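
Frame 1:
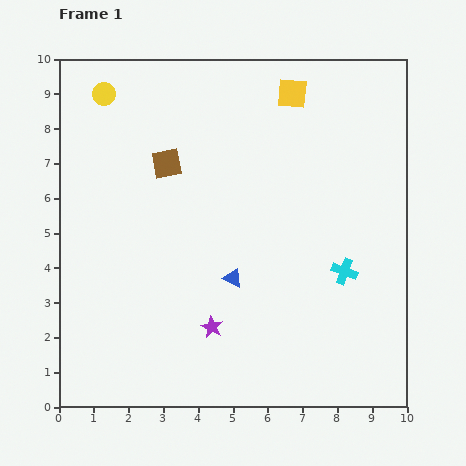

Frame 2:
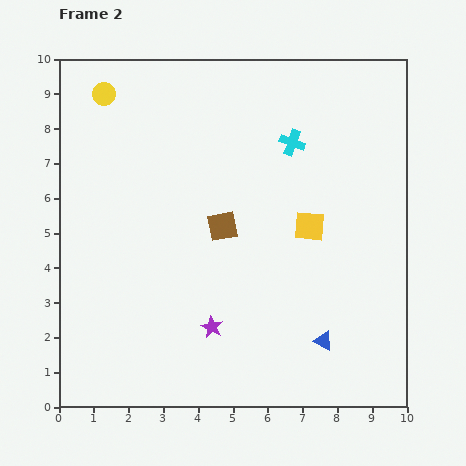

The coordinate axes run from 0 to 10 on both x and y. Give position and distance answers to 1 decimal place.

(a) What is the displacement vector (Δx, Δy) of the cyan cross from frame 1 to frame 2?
(-1.5, 3.7)

The cyan cross was at (8.2, 3.9) in frame 1 and (6.7, 7.6) in frame 2.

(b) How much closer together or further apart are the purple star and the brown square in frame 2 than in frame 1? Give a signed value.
-2.0

Distance in frame 1: 4.9. Distance in frame 2: 2.9.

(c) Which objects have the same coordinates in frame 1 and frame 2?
the yellow circle, the purple star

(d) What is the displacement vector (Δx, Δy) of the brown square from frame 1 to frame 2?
(1.6, -1.8)

The brown square was at (3.1, 7.0) in frame 1 and (4.7, 5.2) in frame 2.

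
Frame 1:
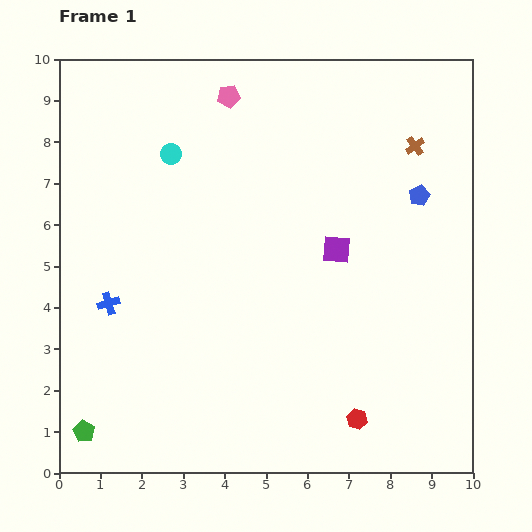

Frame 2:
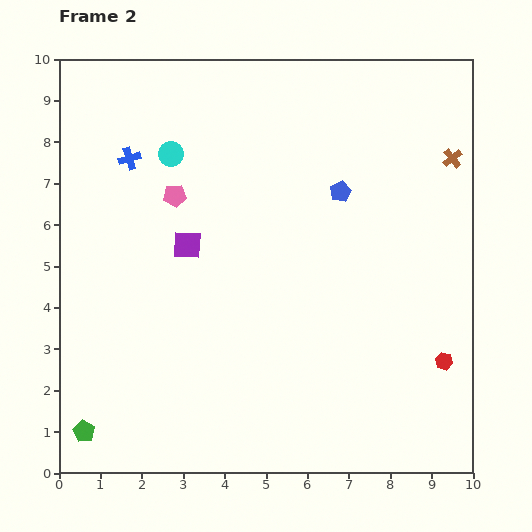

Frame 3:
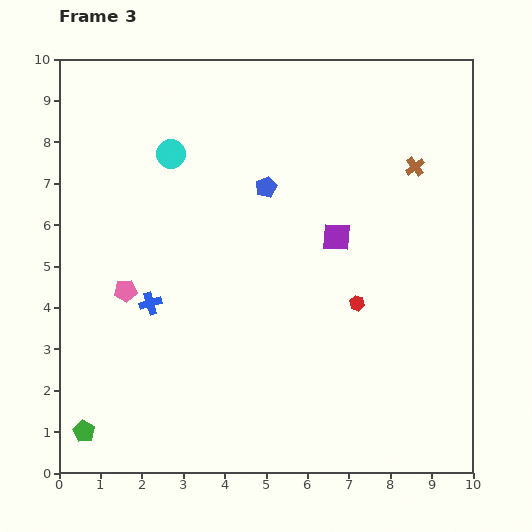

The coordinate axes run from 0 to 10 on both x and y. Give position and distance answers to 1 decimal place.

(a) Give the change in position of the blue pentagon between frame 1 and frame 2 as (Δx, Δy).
(-1.9, 0.1)

The blue pentagon was at (8.7, 6.7) in frame 1 and (6.8, 6.8) in frame 2.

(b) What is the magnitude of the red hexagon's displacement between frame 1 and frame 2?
2.5

The red hexagon moved from (7.2, 1.3) to (9.3, 2.7), a distance of √(2.1² + 1.4²) ≈ 2.5.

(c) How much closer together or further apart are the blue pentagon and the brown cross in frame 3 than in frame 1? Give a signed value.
+2.4

Distance in frame 1: 1.2. Distance in frame 3: 3.6.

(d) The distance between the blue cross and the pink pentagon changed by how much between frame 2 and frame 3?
-0.7

Distance in frame 2: 1.4. Distance in frame 3: 0.7.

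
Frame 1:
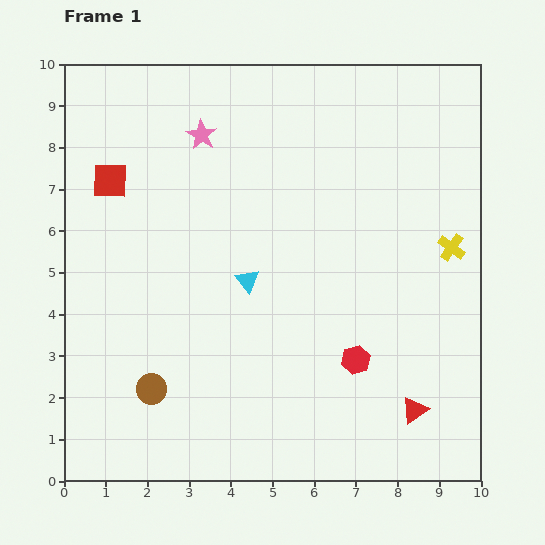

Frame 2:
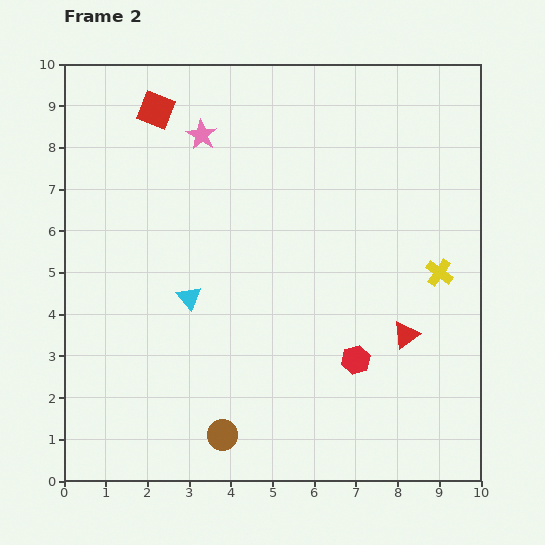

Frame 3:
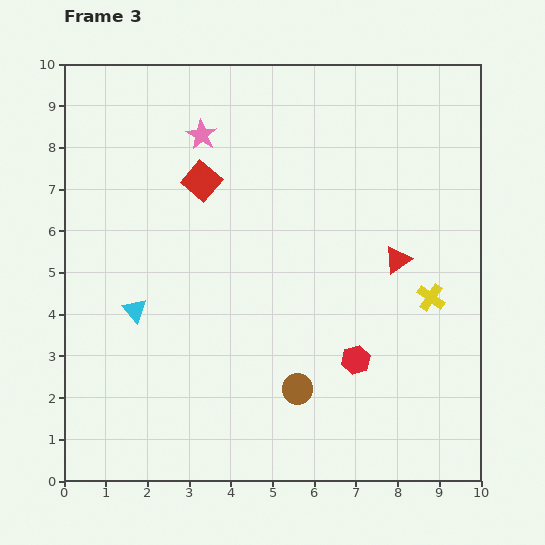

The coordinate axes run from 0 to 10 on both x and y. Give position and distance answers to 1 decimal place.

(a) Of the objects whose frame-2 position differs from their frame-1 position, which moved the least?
the yellow cross

(moved 0.7)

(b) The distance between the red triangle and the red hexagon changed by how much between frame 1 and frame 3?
+0.8

Distance in frame 1: 1.8. Distance in frame 3: 2.6.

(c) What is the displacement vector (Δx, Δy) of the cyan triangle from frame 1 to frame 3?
(-2.7, -0.7)

The cyan triangle was at (4.4, 4.8) in frame 1 and (1.7, 4.1) in frame 3.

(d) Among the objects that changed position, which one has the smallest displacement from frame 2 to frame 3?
the yellow cross

(moved 0.6)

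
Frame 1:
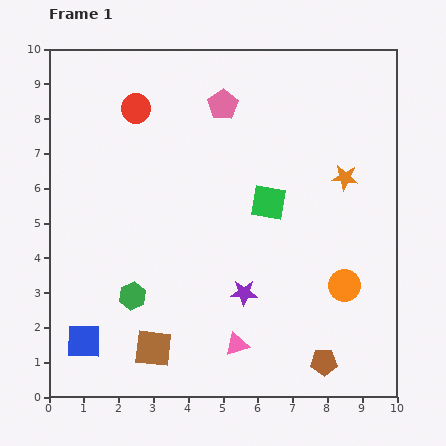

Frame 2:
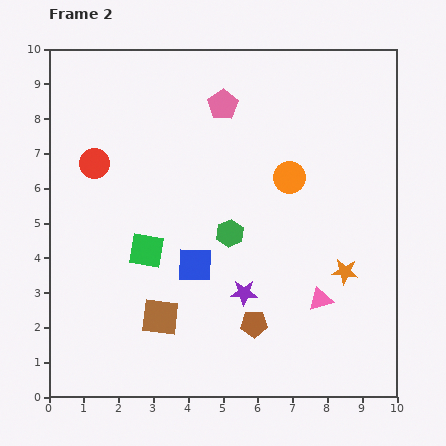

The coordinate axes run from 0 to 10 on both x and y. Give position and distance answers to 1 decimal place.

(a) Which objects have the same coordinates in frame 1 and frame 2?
the pink pentagon, the purple star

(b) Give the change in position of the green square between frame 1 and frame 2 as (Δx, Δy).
(-3.5, -1.4)

The green square was at (6.3, 5.6) in frame 1 and (2.8, 4.2) in frame 2.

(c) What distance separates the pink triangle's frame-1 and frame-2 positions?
2.7

The pink triangle moved from (5.4, 1.5) to (7.8, 2.8), a distance of √(2.4² + 1.3²) ≈ 2.7.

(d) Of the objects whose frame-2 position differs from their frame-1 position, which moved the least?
the brown square

(moved 0.9)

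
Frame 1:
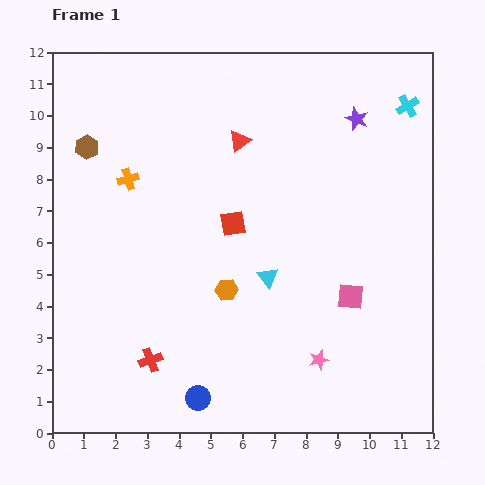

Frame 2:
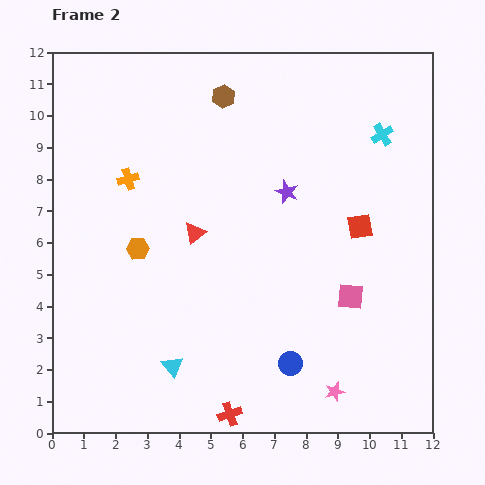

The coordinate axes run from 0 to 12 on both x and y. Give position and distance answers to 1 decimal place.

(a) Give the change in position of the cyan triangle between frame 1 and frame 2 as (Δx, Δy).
(-3.0, -2.8)

The cyan triangle was at (6.8, 4.9) in frame 1 and (3.8, 2.1) in frame 2.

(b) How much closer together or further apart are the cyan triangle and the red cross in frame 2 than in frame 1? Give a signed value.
-2.2

Distance in frame 1: 4.5. Distance in frame 2: 2.3.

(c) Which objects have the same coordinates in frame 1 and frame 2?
the orange cross, the pink square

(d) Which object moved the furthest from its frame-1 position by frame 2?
the brown hexagon

(moved 4.6; next 4.1)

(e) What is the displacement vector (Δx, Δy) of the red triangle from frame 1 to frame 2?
(-1.4, -2.9)

The red triangle was at (5.9, 9.2) in frame 1 and (4.5, 6.3) in frame 2.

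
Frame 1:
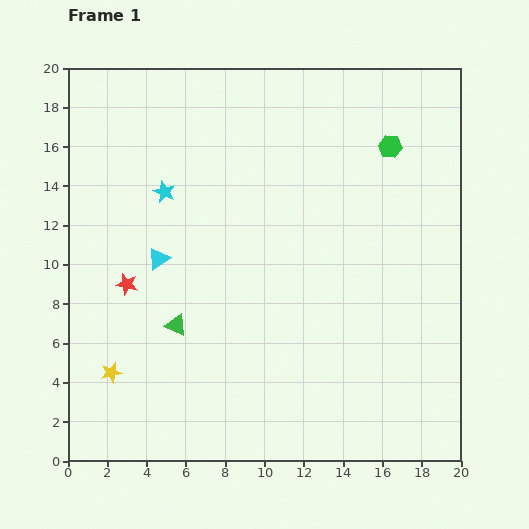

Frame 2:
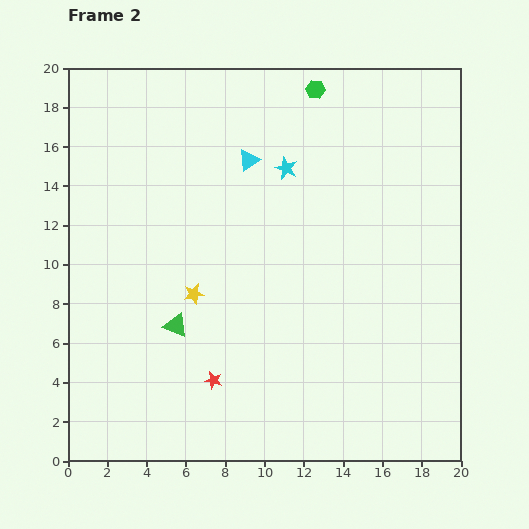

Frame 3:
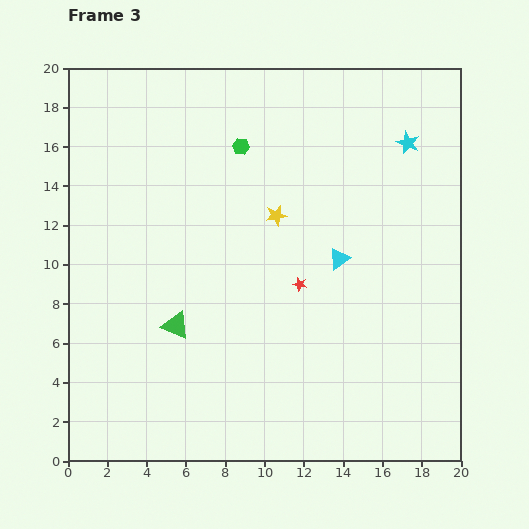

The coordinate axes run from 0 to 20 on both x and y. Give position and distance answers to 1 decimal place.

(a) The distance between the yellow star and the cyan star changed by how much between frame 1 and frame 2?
-1.7

Distance in frame 1: 9.6. Distance in frame 2: 7.9.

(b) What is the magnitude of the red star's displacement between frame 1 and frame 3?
8.8

The red star moved from (3.0, 9.0) to (11.8, 9.0), a distance of √(8.8² + 0.0²) ≈ 8.8.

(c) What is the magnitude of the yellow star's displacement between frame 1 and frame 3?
11.6

The yellow star moved from (2.2, 4.5) to (10.6, 12.5), a distance of √(8.4² + 8.0²) ≈ 11.6.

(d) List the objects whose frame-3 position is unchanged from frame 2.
the green triangle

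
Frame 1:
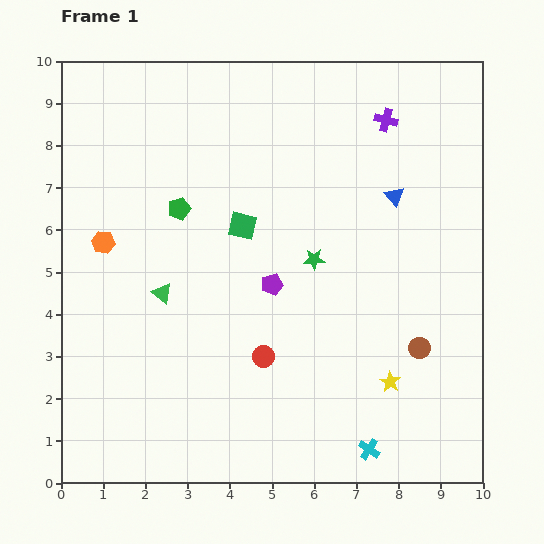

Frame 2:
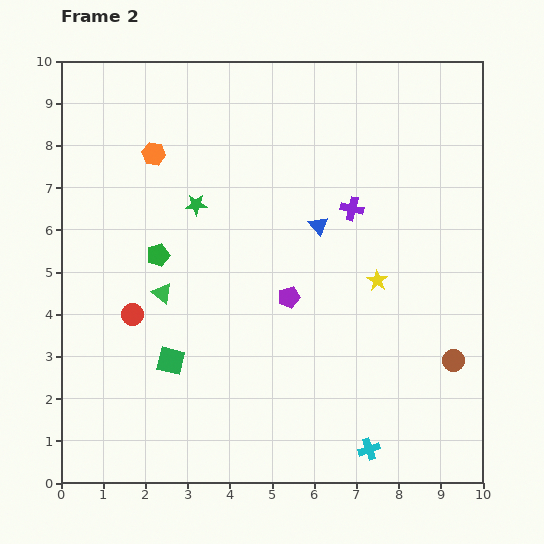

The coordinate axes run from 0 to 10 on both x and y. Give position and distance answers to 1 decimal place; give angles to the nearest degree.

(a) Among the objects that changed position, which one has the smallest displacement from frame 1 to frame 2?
the purple pentagon

(moved 0.5)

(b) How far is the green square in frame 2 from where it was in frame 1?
3.6

The green square moved from (4.3, 6.1) to (2.6, 2.9), a distance of √(1.7² + 3.2²) ≈ 3.6.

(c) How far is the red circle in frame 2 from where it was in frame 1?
3.3

The red circle moved from (4.8, 3.0) to (1.7, 4.0), a distance of √(3.1² + 1.0²) ≈ 3.3.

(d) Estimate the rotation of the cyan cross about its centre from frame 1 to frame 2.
37° clockwise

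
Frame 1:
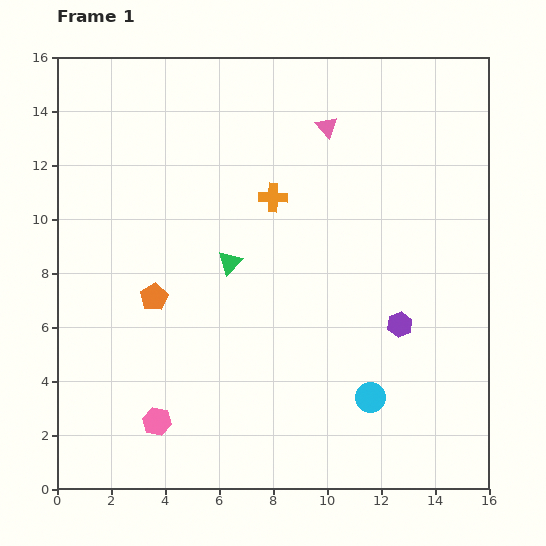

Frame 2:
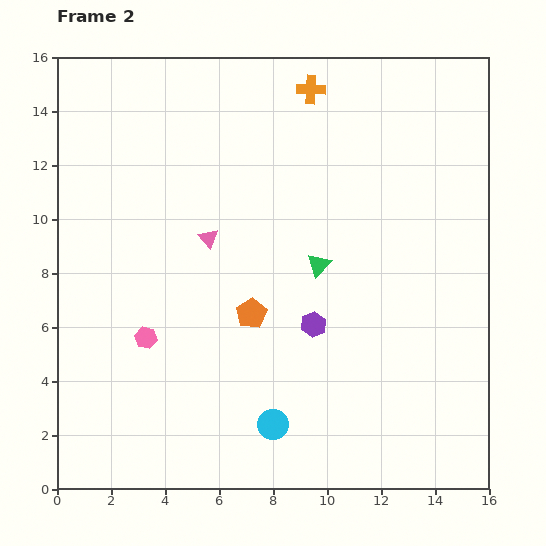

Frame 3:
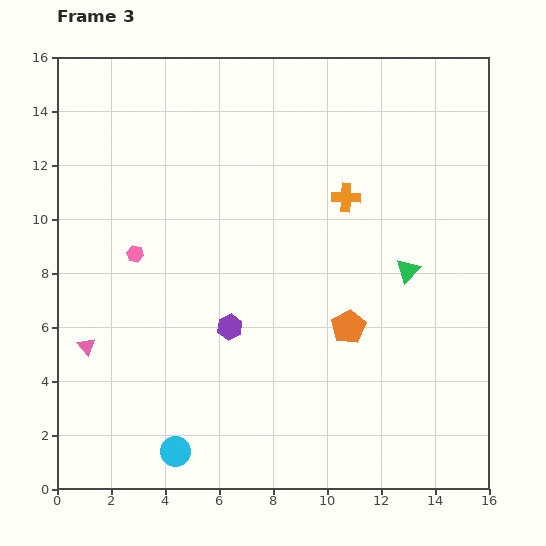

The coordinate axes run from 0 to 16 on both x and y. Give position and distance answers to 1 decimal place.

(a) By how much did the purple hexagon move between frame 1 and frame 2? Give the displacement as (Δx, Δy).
(-3.2, 0.0)

The purple hexagon was at (12.7, 6.1) in frame 1 and (9.5, 6.1) in frame 2.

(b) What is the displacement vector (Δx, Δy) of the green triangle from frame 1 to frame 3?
(6.6, -0.3)

The green triangle was at (6.4, 8.4) in frame 1 and (13.0, 8.1) in frame 3.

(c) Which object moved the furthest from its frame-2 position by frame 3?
the pink triangle

(moved 6.0; next 4.2)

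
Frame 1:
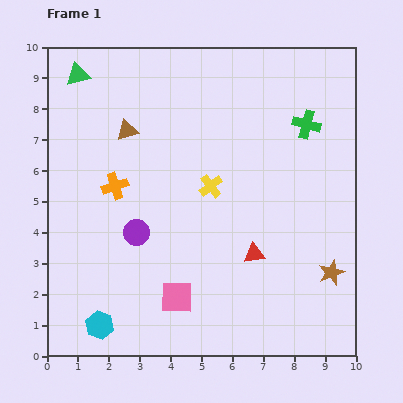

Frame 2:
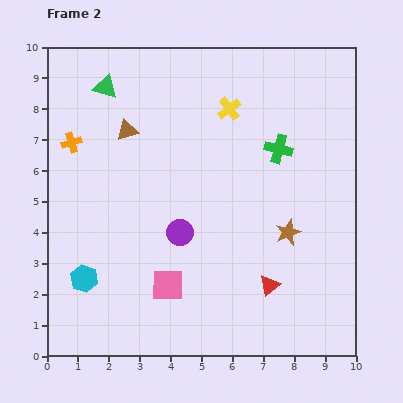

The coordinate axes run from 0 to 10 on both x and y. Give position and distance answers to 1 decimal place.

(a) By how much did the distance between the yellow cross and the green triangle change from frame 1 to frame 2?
-1.5

Distance in frame 1: 5.6. Distance in frame 2: 4.1.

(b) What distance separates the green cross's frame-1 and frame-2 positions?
1.2

The green cross moved from (8.4, 7.5) to (7.5, 6.7), a distance of √(0.9² + 0.8²) ≈ 1.2.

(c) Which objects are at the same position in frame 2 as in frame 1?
the brown triangle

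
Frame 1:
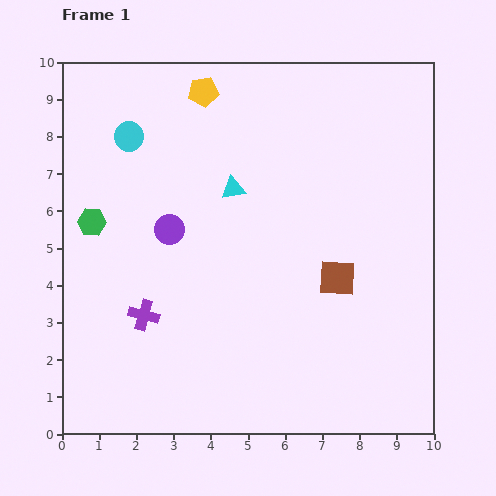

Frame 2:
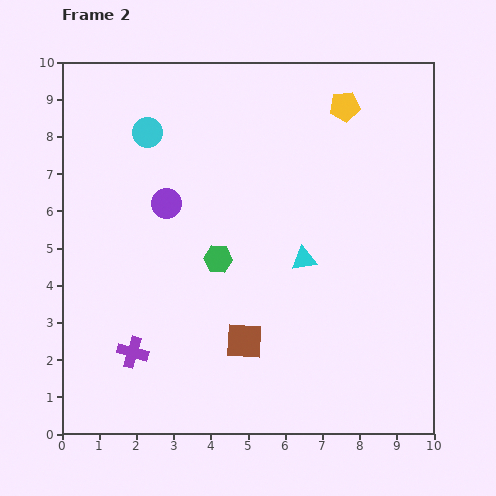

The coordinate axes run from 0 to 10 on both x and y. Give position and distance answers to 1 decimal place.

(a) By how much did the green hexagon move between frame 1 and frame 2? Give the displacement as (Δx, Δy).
(3.4, -1.0)

The green hexagon was at (0.8, 5.7) in frame 1 and (4.2, 4.7) in frame 2.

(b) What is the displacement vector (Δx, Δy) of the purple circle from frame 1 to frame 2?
(-0.1, 0.7)

The purple circle was at (2.9, 5.5) in frame 1 and (2.8, 6.2) in frame 2.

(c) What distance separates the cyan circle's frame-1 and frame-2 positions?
0.5

The cyan circle moved from (1.8, 8.0) to (2.3, 8.1), a distance of √(0.5² + 0.1²) ≈ 0.5.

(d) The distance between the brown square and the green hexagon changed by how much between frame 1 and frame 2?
-4.5

Distance in frame 1: 6.8. Distance in frame 2: 2.3.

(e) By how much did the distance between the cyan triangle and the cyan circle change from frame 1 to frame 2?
+2.3

Distance in frame 1: 3.1. Distance in frame 2: 5.4.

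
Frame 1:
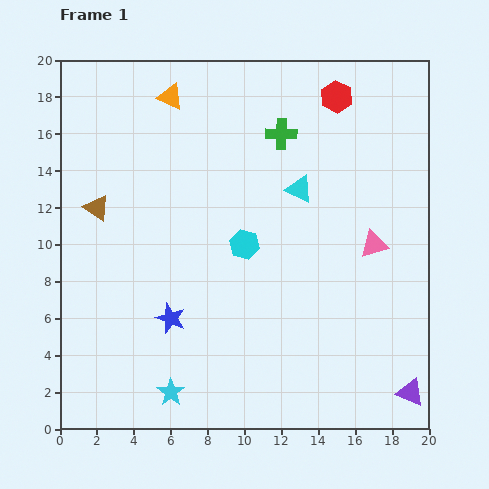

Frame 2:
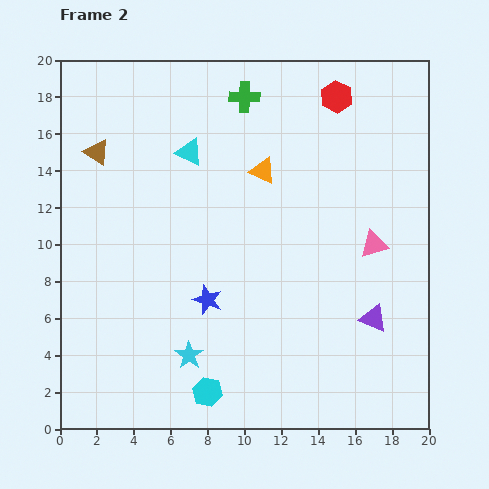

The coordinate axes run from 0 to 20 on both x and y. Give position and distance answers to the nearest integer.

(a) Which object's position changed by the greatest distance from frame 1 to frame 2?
the cyan hexagon

(moved 8; next 6)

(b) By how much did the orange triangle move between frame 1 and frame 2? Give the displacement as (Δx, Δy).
(5, -4)

The orange triangle was at (6, 18) in frame 1 and (11, 14) in frame 2.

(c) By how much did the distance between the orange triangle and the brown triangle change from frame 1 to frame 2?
+2

Distance in frame 1: 7. Distance in frame 2: 9.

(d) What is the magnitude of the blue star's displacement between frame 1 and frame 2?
2

The blue star moved from (6, 6) to (8, 7), a distance of √(2² + 1²) ≈ 2.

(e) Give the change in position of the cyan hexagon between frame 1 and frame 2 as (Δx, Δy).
(-2, -8)

The cyan hexagon was at (10, 10) in frame 1 and (8, 2) in frame 2.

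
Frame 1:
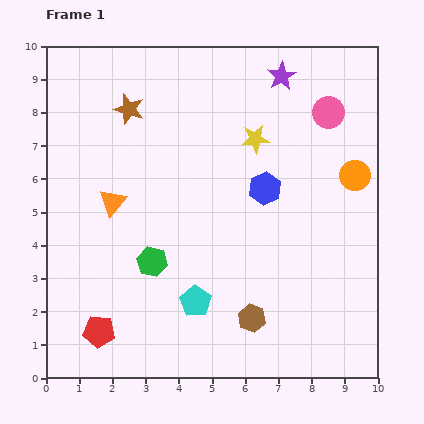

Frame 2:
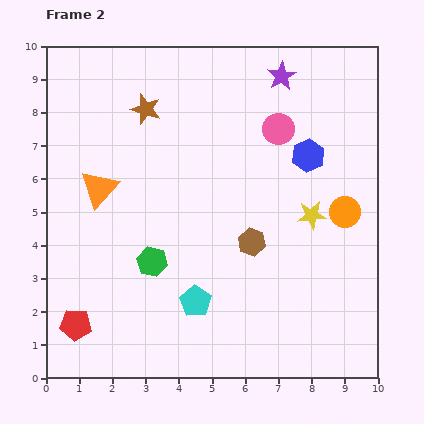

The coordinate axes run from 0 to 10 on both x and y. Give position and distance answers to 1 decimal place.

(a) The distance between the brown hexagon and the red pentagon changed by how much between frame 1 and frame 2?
+1.3

Distance in frame 1: 4.6. Distance in frame 2: 5.9.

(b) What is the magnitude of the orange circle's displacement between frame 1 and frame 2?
1.1

The orange circle moved from (9.3, 6.1) to (9.0, 5.0), a distance of √(0.3² + 1.1²) ≈ 1.1.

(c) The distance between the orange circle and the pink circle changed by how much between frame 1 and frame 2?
+1.1

Distance in frame 1: 2.1. Distance in frame 2: 3.2.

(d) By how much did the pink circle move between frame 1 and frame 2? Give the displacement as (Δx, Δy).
(-1.5, -0.5)

The pink circle was at (8.5, 8.0) in frame 1 and (7.0, 7.5) in frame 2.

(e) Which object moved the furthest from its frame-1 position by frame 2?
the yellow star

(moved 2.9; next 2.3)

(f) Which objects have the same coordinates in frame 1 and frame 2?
the cyan pentagon, the green hexagon, the purple star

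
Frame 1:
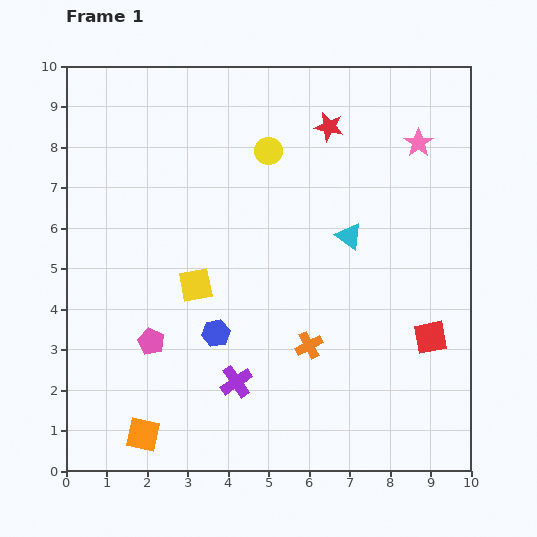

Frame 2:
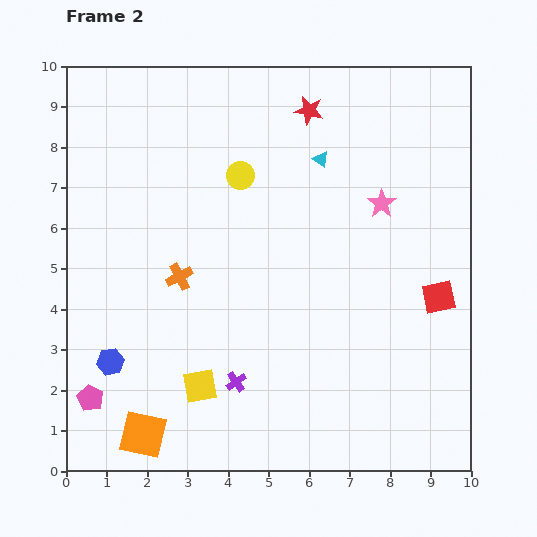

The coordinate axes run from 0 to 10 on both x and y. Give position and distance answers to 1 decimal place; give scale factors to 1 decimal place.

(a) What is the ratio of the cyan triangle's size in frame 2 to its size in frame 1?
0.6×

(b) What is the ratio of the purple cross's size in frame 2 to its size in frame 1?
0.6×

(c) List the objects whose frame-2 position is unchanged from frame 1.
the orange square, the purple cross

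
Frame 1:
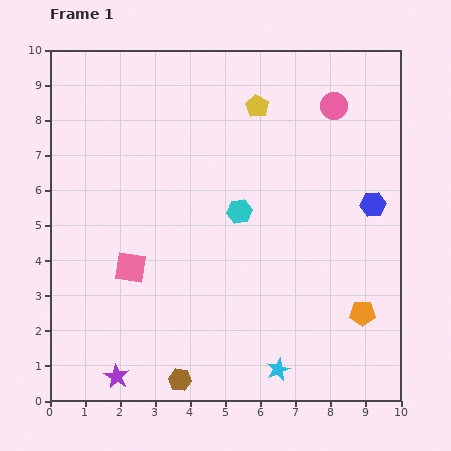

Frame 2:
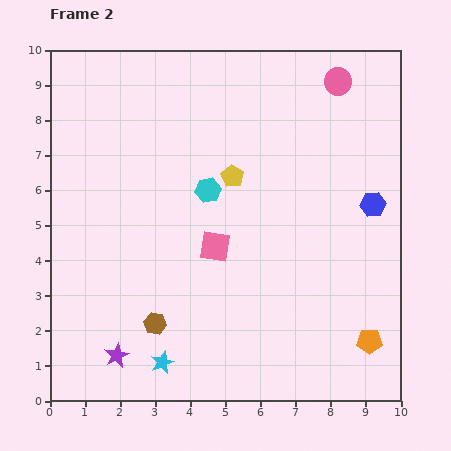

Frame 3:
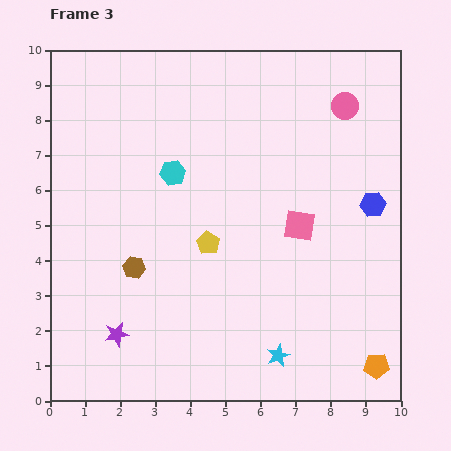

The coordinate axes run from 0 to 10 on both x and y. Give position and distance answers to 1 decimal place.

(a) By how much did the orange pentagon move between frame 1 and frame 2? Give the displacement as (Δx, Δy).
(0.2, -0.8)

The orange pentagon was at (8.9, 2.5) in frame 1 and (9.1, 1.7) in frame 2.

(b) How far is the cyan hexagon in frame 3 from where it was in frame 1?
2.2

The cyan hexagon moved from (5.4, 5.4) to (3.5, 6.5), a distance of √(1.9² + 1.1²) ≈ 2.2.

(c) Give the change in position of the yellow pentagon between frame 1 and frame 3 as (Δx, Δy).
(-1.4, -3.9)

The yellow pentagon was at (5.9, 8.4) in frame 1 and (4.5, 4.5) in frame 3.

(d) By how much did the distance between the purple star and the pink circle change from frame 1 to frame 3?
-0.7

Distance in frame 1: 9.9. Distance in frame 3: 9.2.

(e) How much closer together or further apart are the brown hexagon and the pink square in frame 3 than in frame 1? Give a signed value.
+1.4

Distance in frame 1: 3.5. Distance in frame 3: 4.9.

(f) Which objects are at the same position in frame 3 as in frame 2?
the blue hexagon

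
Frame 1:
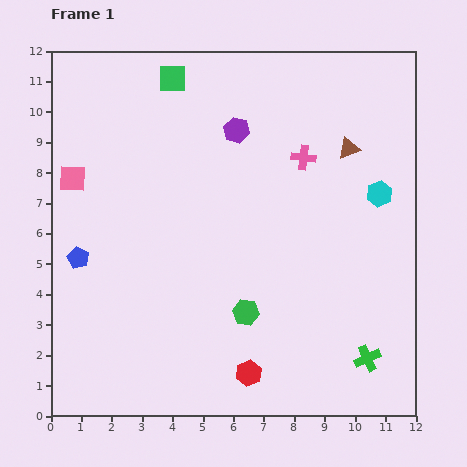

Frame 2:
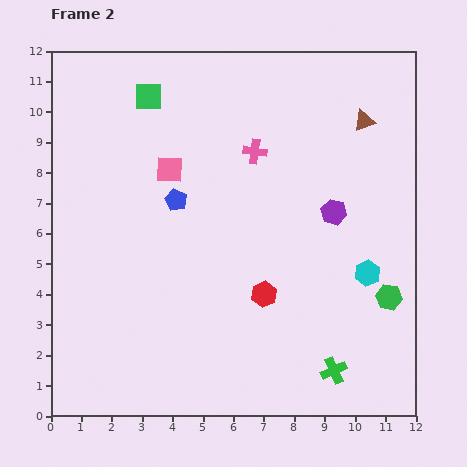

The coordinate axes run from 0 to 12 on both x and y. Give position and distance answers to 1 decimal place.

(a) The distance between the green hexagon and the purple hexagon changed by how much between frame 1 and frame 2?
-2.7

Distance in frame 1: 6.0. Distance in frame 2: 3.3.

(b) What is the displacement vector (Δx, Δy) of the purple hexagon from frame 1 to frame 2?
(3.2, -2.7)

The purple hexagon was at (6.1, 9.4) in frame 1 and (9.3, 6.7) in frame 2.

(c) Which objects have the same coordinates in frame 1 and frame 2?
none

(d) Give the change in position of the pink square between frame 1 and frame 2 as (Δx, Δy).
(3.2, 0.3)

The pink square was at (0.7, 7.8) in frame 1 and (3.9, 8.1) in frame 2.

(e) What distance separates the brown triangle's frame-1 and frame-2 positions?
1.0

The brown triangle moved from (9.8, 8.8) to (10.3, 9.7), a distance of √(0.5² + 0.9²) ≈ 1.0.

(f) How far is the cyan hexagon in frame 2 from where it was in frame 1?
2.6

The cyan hexagon moved from (10.8, 7.3) to (10.4, 4.7), a distance of √(0.4² + 2.6²) ≈ 2.6.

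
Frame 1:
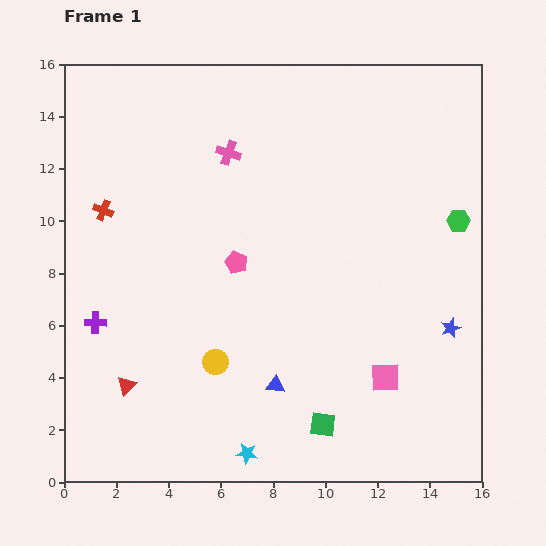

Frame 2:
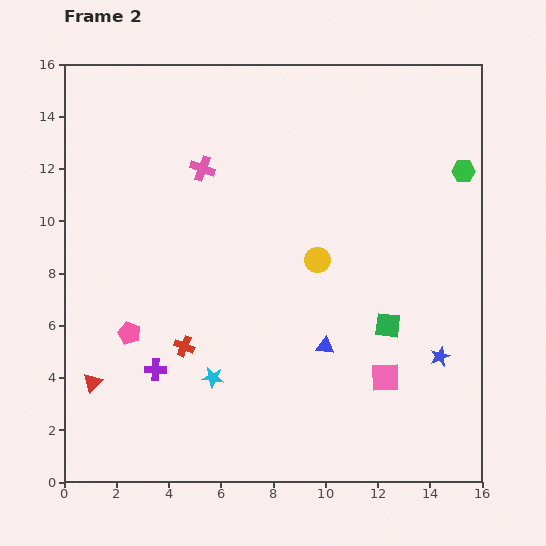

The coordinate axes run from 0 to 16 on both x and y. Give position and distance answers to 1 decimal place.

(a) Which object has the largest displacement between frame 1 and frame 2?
the red cross

(moved 6.1; next 5.5)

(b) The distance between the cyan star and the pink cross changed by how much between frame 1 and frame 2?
-3.5

Distance in frame 1: 11.5. Distance in frame 2: 8.0.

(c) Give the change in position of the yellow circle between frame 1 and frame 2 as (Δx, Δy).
(3.9, 3.9)

The yellow circle was at (5.8, 4.6) in frame 1 and (9.7, 8.5) in frame 2.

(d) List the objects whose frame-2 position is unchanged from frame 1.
the pink square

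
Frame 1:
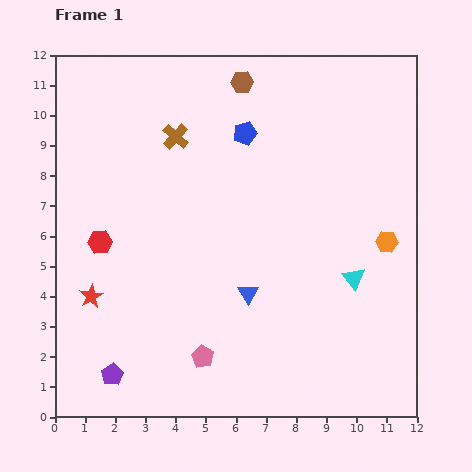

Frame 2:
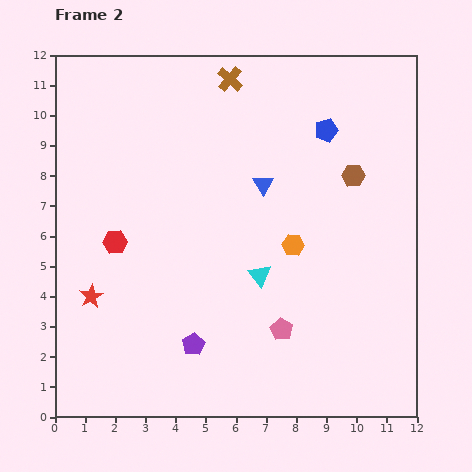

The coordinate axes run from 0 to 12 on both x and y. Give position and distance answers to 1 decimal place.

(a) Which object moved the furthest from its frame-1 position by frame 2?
the brown hexagon

(moved 4.8; next 3.6)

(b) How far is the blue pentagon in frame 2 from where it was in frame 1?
2.7

The blue pentagon moved from (6.3, 9.4) to (9.0, 9.5), a distance of √(2.7² + 0.1²) ≈ 2.7.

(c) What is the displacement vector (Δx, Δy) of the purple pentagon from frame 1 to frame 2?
(2.7, 1.0)

The purple pentagon was at (1.9, 1.4) in frame 1 and (4.6, 2.4) in frame 2.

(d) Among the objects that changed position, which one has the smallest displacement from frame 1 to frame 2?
the red hexagon

(moved 0.5)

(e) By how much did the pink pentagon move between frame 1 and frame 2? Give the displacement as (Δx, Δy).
(2.6, 0.9)

The pink pentagon was at (4.9, 2.0) in frame 1 and (7.5, 2.9) in frame 2.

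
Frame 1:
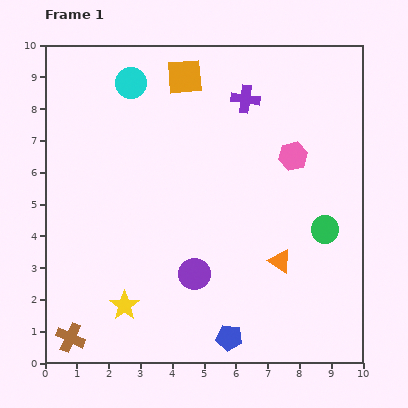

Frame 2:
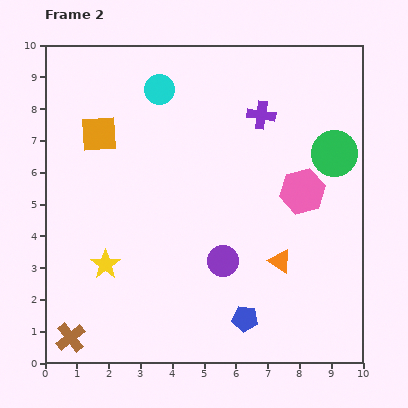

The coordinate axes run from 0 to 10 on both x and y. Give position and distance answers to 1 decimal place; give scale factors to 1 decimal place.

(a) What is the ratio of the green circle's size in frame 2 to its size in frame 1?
1.7×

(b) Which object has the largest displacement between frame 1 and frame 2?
the orange square

(moved 3.2; next 2.4)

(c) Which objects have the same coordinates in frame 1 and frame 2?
the brown cross, the orange triangle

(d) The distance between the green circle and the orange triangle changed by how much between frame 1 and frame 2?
+2.1

Distance in frame 1: 1.7. Distance in frame 2: 3.8.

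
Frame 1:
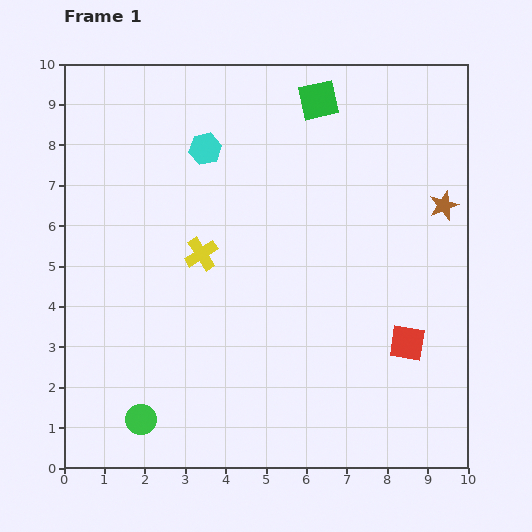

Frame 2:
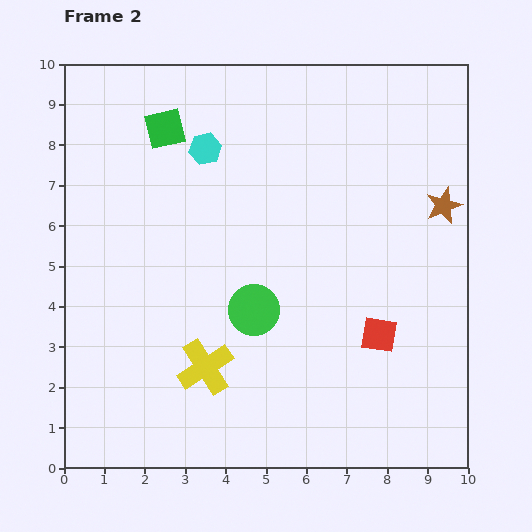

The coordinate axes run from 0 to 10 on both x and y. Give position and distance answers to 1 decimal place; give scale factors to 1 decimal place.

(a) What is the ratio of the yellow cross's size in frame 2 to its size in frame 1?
1.7×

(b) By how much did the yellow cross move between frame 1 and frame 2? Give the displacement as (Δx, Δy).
(0.1, -2.8)

The yellow cross was at (3.4, 5.3) in frame 1 and (3.5, 2.5) in frame 2.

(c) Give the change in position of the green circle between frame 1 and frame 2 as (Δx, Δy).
(2.8, 2.7)

The green circle was at (1.9, 1.2) in frame 1 and (4.7, 3.9) in frame 2.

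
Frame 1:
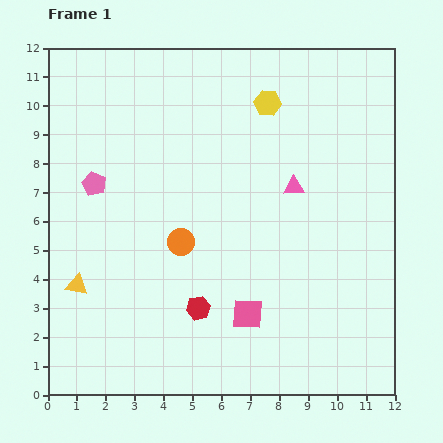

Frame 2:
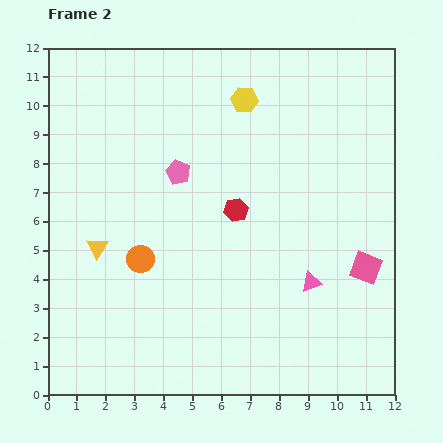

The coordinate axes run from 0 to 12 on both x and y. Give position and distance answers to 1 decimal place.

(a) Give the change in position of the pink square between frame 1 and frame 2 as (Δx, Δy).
(4.1, 1.6)

The pink square was at (6.9, 2.8) in frame 1 and (11.0, 4.4) in frame 2.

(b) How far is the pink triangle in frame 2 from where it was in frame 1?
3.4

The pink triangle moved from (8.5, 7.2) to (9.1, 3.9), a distance of √(0.6² + 3.3²) ≈ 3.4.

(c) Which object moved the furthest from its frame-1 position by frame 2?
the pink square

(moved 4.4; next 3.6)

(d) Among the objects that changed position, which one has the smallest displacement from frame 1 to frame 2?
the yellow hexagon

(moved 0.8)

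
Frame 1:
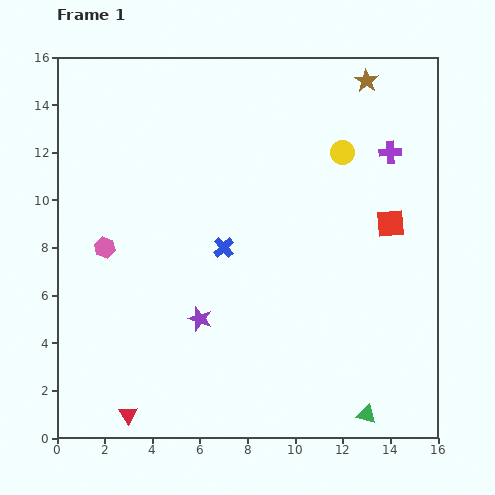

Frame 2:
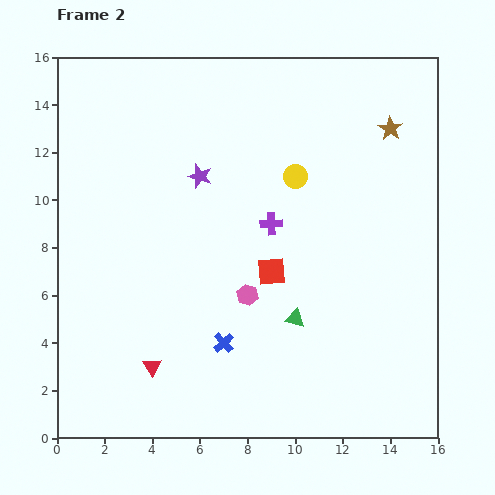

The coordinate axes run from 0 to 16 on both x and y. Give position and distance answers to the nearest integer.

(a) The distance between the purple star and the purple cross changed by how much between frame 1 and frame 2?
-7

Distance in frame 1: 11. Distance in frame 2: 4.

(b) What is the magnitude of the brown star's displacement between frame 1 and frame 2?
2

The brown star moved from (13, 15) to (14, 13), a distance of √(1² + 2²) ≈ 2.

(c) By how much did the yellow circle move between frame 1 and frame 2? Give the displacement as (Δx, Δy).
(-2, -1)

The yellow circle was at (12, 12) in frame 1 and (10, 11) in frame 2.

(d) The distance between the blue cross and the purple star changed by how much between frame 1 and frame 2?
+4

Distance in frame 1: 3. Distance in frame 2: 7.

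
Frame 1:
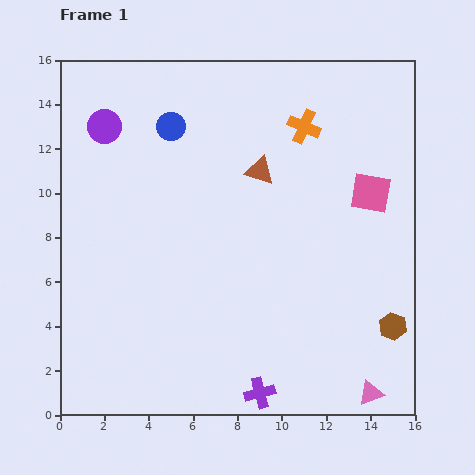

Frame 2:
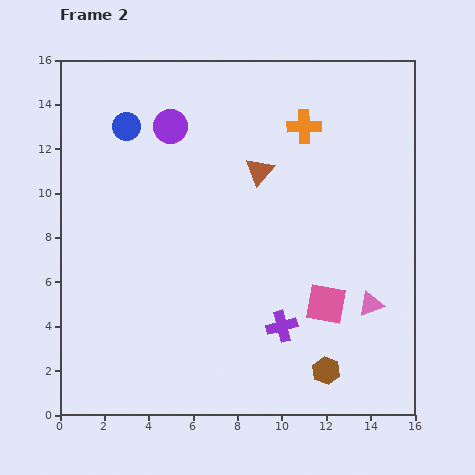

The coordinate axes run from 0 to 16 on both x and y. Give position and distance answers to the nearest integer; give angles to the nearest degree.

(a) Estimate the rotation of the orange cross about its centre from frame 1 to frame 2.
25° counter-clockwise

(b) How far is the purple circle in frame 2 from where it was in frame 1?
3

The purple circle moved from (2, 13) to (5, 13), a distance of √(3² + 0²) ≈ 3.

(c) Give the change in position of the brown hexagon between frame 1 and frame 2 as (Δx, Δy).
(-3, -2)

The brown hexagon was at (15, 4) in frame 1 and (12, 2) in frame 2.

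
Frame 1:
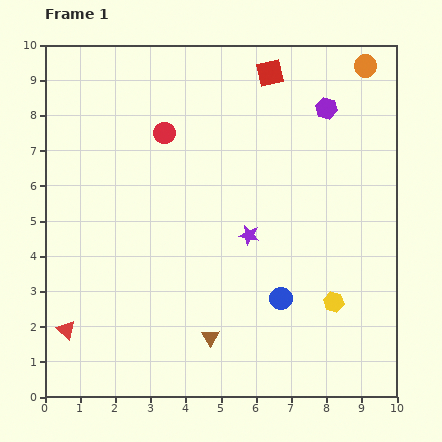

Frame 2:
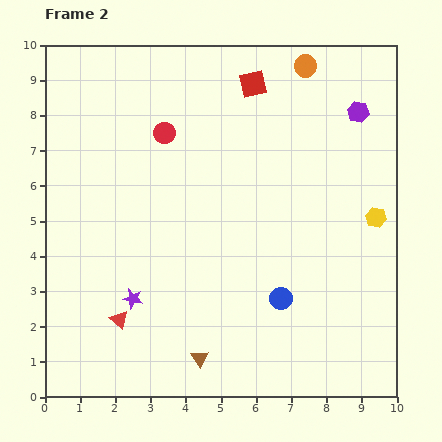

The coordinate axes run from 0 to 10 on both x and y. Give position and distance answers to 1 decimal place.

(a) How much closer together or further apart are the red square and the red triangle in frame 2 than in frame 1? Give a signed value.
-1.6

Distance in frame 1: 9.3. Distance in frame 2: 7.7.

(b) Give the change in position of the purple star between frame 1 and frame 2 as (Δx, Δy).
(-3.3, -1.8)

The purple star was at (5.8, 4.6) in frame 1 and (2.5, 2.8) in frame 2.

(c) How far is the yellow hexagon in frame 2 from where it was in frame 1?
2.7

The yellow hexagon moved from (8.2, 2.7) to (9.4, 5.1), a distance of √(1.2² + 2.4²) ≈ 2.7.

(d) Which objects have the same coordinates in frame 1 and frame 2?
the red circle, the blue circle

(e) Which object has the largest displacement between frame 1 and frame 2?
the purple star

(moved 3.8; next 2.7)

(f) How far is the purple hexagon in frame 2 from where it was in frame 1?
0.9

The purple hexagon moved from (8.0, 8.2) to (8.9, 8.1), a distance of √(0.9² + 0.1²) ≈ 0.9.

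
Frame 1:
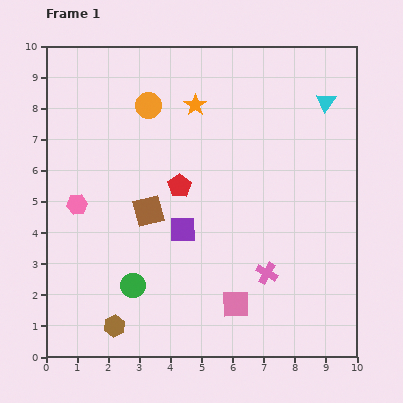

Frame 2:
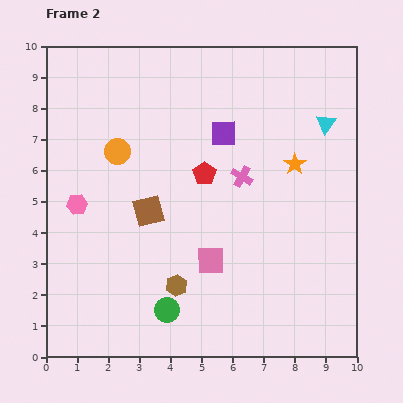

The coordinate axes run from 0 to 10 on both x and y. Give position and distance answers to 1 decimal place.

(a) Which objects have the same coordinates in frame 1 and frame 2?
the brown square, the pink hexagon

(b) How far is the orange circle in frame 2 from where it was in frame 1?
1.8

The orange circle moved from (3.3, 8.1) to (2.3, 6.6), a distance of √(1.0² + 1.5²) ≈ 1.8.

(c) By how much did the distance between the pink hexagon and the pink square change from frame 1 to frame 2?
-1.3

Distance in frame 1: 6.0. Distance in frame 2: 4.7.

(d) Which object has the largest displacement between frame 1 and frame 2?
the orange star

(moved 3.7; next 3.4)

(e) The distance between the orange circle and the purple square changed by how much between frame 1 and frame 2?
-0.6

Distance in frame 1: 4.1. Distance in frame 2: 3.5.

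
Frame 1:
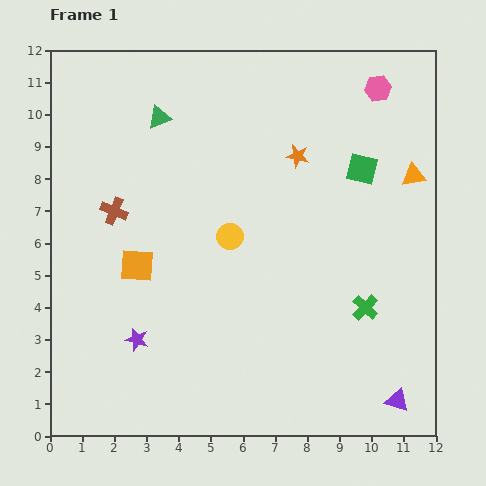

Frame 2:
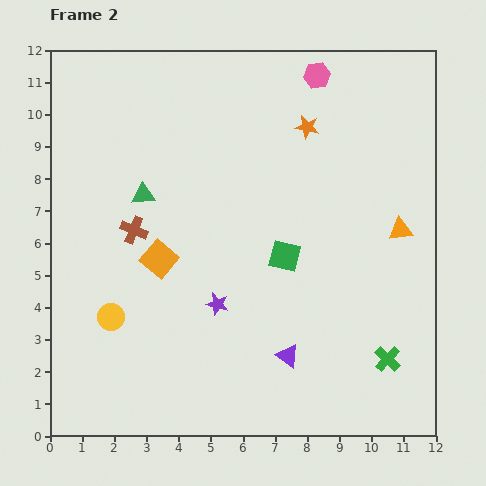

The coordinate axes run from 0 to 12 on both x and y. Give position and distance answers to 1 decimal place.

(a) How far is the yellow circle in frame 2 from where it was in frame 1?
4.5

The yellow circle moved from (5.6, 6.2) to (1.9, 3.7), a distance of √(3.7² + 2.5²) ≈ 4.5.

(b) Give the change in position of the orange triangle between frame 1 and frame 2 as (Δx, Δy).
(-0.4, -1.7)

The orange triangle was at (11.3, 8.1) in frame 1 and (10.9, 6.4) in frame 2.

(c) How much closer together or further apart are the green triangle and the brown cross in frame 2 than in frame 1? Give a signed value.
-2.1

Distance in frame 1: 3.2. Distance in frame 2: 1.1.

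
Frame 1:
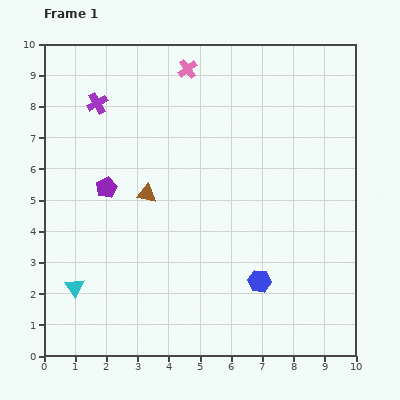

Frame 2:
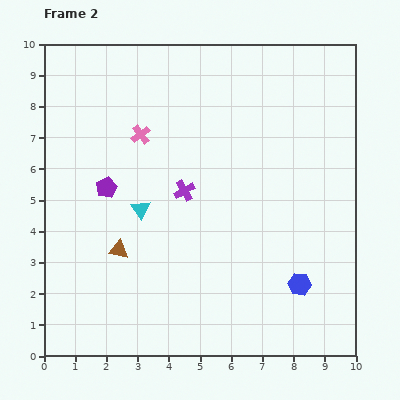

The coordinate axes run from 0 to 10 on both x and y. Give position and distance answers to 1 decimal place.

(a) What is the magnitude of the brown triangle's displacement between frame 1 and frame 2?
2.0

The brown triangle moved from (3.3, 5.2) to (2.4, 3.4), a distance of √(0.9² + 1.8²) ≈ 2.0.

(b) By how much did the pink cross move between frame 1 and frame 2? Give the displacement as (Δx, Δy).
(-1.5, -2.1)

The pink cross was at (4.6, 9.2) in frame 1 and (3.1, 7.1) in frame 2.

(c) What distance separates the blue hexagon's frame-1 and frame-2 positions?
1.3

The blue hexagon moved from (6.9, 2.4) to (8.2, 2.3), a distance of √(1.3² + 0.1²) ≈ 1.3.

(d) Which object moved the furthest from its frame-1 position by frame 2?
the purple cross

(moved 4.0; next 3.3)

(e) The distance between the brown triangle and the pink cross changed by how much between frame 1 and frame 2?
-0.4

Distance in frame 1: 4.2. Distance in frame 2: 3.8.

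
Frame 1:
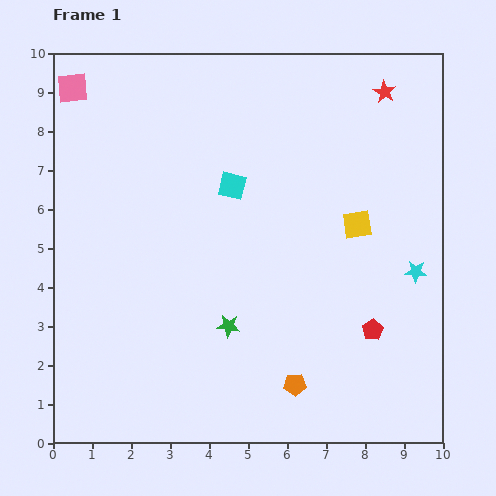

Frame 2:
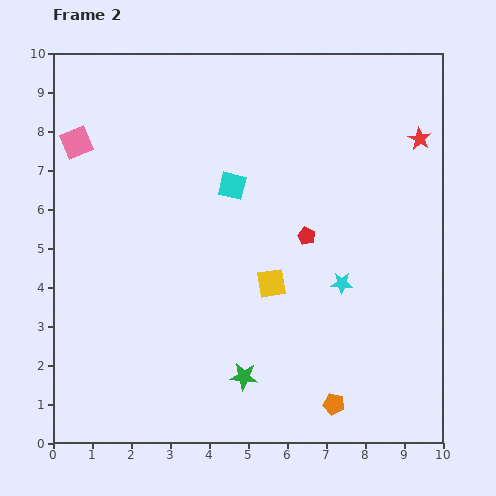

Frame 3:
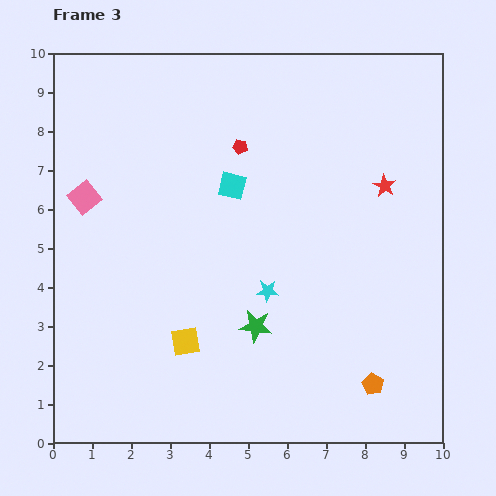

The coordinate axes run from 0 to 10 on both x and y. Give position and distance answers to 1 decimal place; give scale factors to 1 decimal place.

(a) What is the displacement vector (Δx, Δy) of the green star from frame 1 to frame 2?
(0.4, -1.3)

The green star was at (4.5, 3.0) in frame 1 and (4.9, 1.7) in frame 2.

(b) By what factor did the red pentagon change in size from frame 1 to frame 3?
0.7×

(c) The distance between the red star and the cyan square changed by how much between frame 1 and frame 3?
-0.7

Distance in frame 1: 4.6. Distance in frame 3: 3.9.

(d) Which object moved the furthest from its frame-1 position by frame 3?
the red pentagon

(moved 5.8; next 5.3)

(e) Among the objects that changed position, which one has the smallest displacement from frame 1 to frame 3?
the green star

(moved 0.7)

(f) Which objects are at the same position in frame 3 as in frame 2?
the cyan square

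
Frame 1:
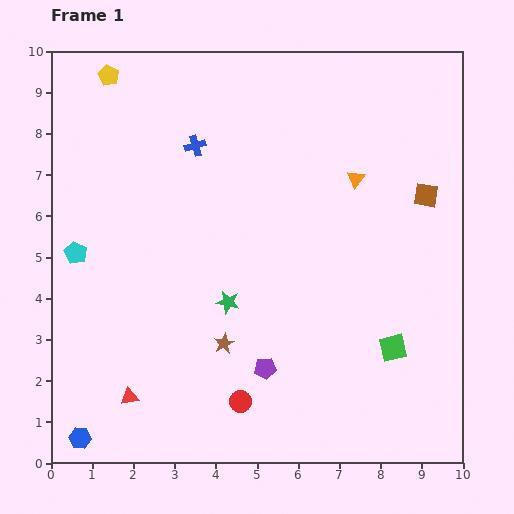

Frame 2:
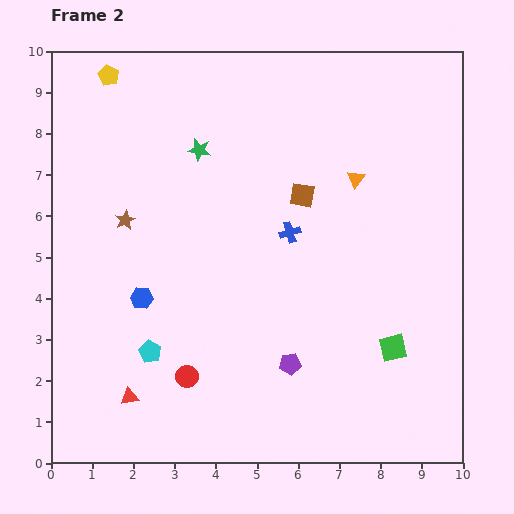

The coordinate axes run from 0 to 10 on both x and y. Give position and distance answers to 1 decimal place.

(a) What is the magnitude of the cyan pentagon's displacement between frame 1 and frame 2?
3.0

The cyan pentagon moved from (0.6, 5.1) to (2.4, 2.7), a distance of √(1.8² + 2.4²) ≈ 3.0.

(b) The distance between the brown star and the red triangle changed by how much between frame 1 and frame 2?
+1.7

Distance in frame 1: 2.6. Distance in frame 2: 4.3.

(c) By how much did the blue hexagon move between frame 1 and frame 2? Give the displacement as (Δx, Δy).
(1.5, 3.4)

The blue hexagon was at (0.7, 0.6) in frame 1 and (2.2, 4.0) in frame 2.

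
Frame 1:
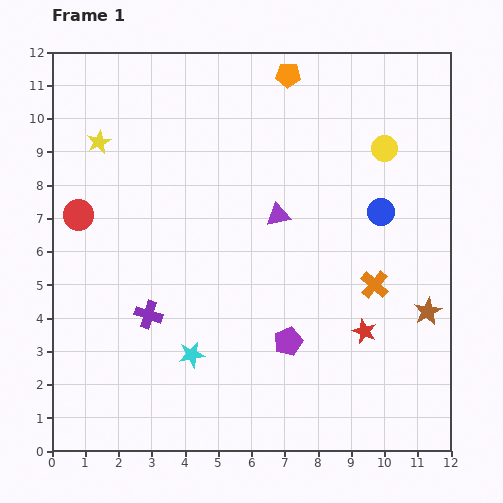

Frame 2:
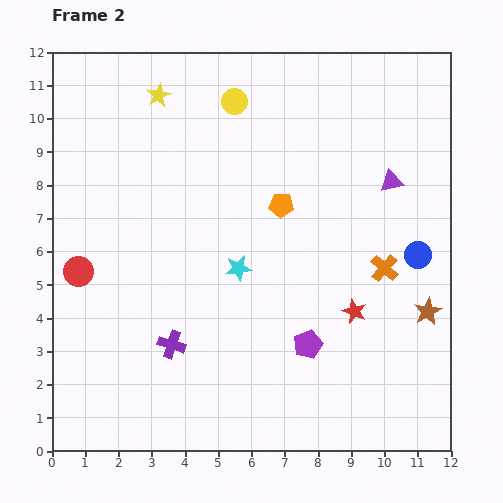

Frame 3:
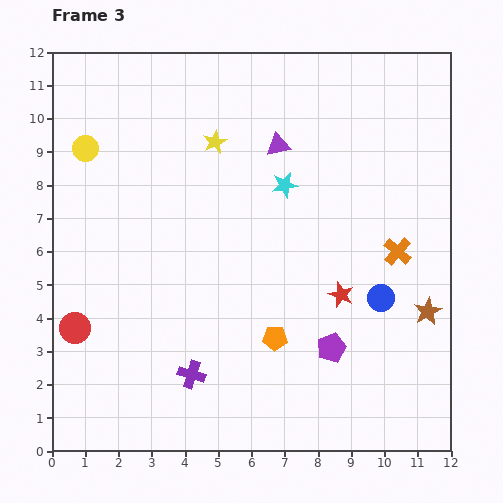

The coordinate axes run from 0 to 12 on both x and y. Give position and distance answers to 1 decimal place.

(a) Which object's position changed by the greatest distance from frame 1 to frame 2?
the yellow circle

(moved 4.7; next 3.9)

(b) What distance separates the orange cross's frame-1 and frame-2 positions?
0.6

The orange cross moved from (9.7, 5.0) to (10.0, 5.5), a distance of √(0.3² + 0.5²) ≈ 0.6.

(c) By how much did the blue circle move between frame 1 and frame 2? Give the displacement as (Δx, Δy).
(1.1, -1.3)

The blue circle was at (9.9, 7.2) in frame 1 and (11.0, 5.9) in frame 2.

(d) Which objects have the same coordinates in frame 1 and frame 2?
the brown star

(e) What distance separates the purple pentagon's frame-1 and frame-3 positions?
1.3

The purple pentagon moved from (7.1, 3.3) to (8.4, 3.1), a distance of √(1.3² + 0.2²) ≈ 1.3.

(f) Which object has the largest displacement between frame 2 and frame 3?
the yellow circle

(moved 4.7; next 4.0)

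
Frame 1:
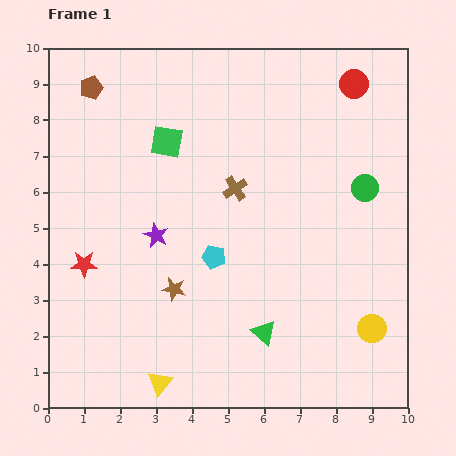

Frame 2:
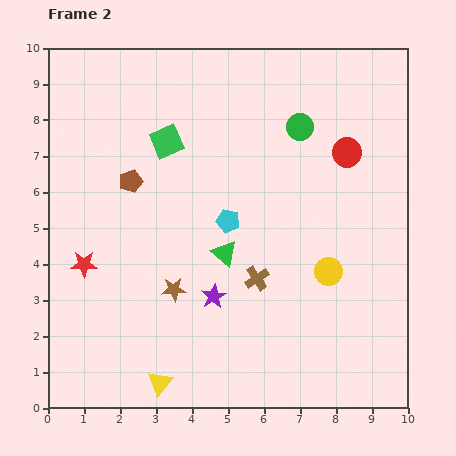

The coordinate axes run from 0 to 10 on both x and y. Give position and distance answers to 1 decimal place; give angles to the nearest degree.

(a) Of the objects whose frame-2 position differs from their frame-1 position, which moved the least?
the cyan pentagon

(moved 1.1)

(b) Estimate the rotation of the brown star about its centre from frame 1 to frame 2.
15° counter-clockwise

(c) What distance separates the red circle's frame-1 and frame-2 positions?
1.9

The red circle moved from (8.5, 9.0) to (8.3, 7.1), a distance of √(0.2² + 1.9²) ≈ 1.9.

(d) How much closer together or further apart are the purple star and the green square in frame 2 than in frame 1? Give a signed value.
+1.9

Distance in frame 1: 2.6. Distance in frame 2: 4.5.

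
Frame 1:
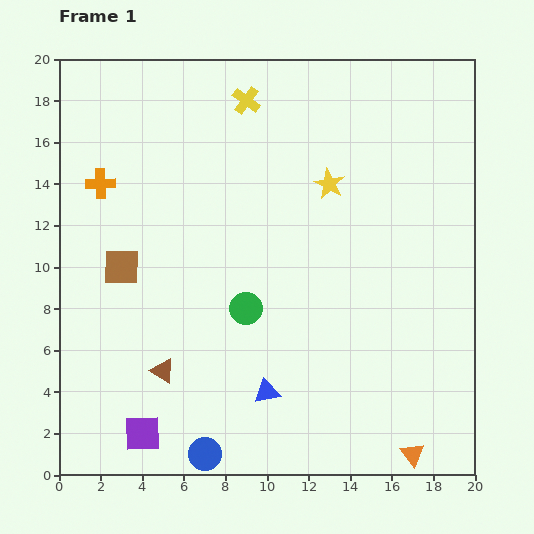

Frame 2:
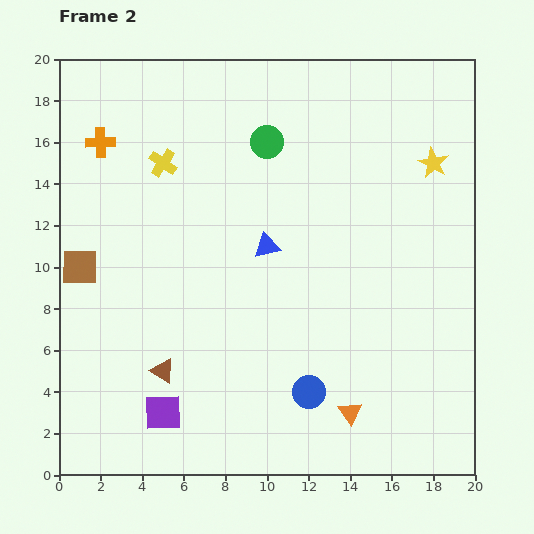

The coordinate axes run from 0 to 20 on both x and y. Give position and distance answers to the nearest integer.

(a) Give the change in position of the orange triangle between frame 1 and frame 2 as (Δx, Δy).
(-3, 2)

The orange triangle was at (17, 1) in frame 1 and (14, 3) in frame 2.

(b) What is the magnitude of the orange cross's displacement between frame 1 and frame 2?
2

The orange cross moved from (2, 14) to (2, 16), a distance of √(0² + 2²) ≈ 2.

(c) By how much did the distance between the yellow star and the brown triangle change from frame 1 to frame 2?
+4

Distance in frame 1: 12. Distance in frame 2: 16.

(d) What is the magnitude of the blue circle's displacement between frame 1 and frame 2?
6

The blue circle moved from (7, 1) to (12, 4), a distance of √(5² + 3²) ≈ 6.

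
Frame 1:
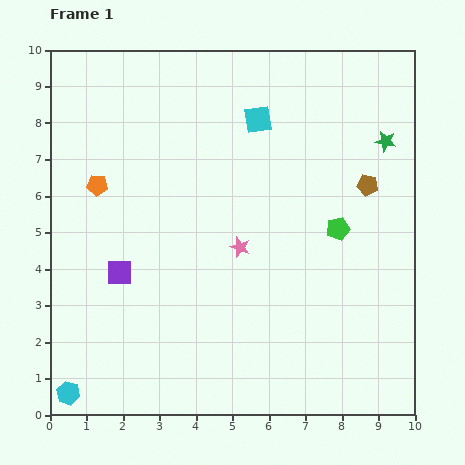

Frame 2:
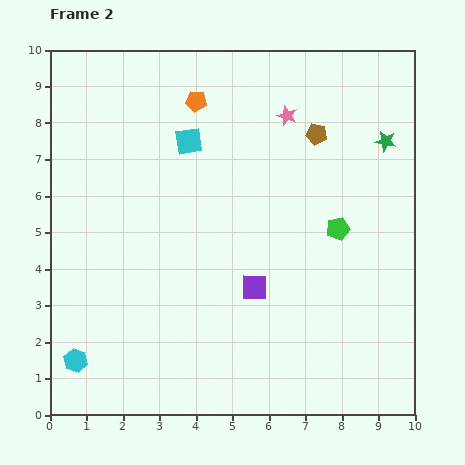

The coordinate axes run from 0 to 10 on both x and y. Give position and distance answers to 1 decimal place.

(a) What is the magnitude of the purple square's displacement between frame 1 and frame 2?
3.7

The purple square moved from (1.9, 3.9) to (5.6, 3.5), a distance of √(3.7² + 0.4²) ≈ 3.7.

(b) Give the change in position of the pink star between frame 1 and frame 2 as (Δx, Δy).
(1.3, 3.6)

The pink star was at (5.2, 4.6) in frame 1 and (6.5, 8.2) in frame 2.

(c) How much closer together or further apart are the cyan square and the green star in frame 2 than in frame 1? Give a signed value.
+1.8

Distance in frame 1: 3.6. Distance in frame 2: 5.4.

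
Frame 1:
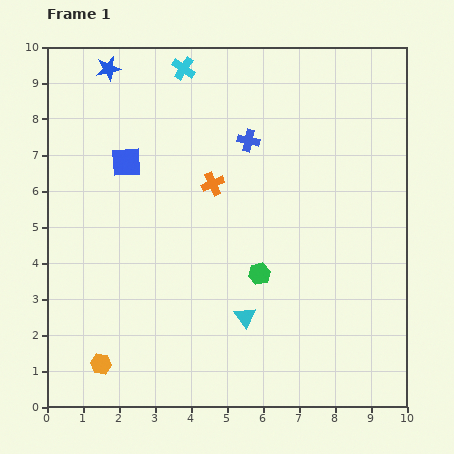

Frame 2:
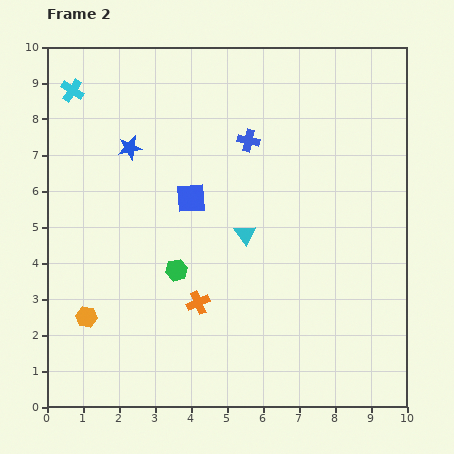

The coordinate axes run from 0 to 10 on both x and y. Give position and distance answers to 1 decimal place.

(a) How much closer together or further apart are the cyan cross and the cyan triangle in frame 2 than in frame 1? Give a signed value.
-0.9

Distance in frame 1: 7.1. Distance in frame 2: 6.2.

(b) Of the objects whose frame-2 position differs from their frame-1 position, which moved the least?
the orange hexagon

(moved 1.4)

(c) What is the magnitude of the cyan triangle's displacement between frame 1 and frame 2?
2.3

The cyan triangle moved from (5.5, 2.5) to (5.5, 4.8), a distance of √(0.0² + 2.3²) ≈ 2.3.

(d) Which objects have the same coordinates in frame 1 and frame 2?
the blue cross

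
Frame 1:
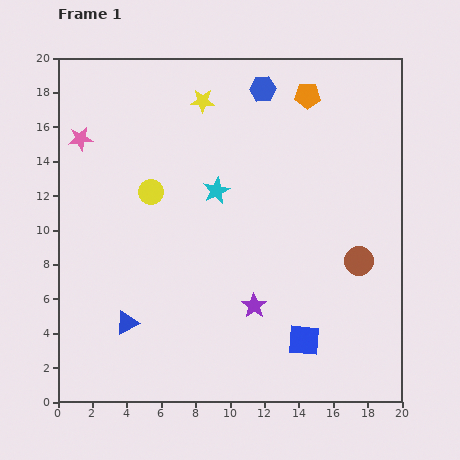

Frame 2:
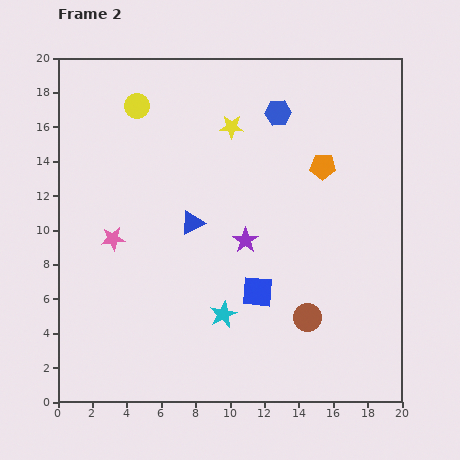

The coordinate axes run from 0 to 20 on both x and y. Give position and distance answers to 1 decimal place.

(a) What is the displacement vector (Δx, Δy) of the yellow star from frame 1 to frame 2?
(1.7, -1.5)

The yellow star was at (8.4, 17.5) in frame 1 and (10.1, 16.0) in frame 2.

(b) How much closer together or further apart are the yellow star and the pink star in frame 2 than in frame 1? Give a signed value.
+2.1

Distance in frame 1: 7.4. Distance in frame 2: 9.5.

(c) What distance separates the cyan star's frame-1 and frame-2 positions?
7.2

The cyan star moved from (9.2, 12.3) to (9.6, 5.1), a distance of √(0.4² + 7.2²) ≈ 7.2.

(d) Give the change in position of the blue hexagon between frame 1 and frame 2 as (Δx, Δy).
(0.9, -1.4)

The blue hexagon was at (11.9, 18.2) in frame 1 and (12.8, 16.8) in frame 2.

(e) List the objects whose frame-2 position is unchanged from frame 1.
none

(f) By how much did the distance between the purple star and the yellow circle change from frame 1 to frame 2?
+1.1

Distance in frame 1: 8.9. Distance in frame 2: 10.0.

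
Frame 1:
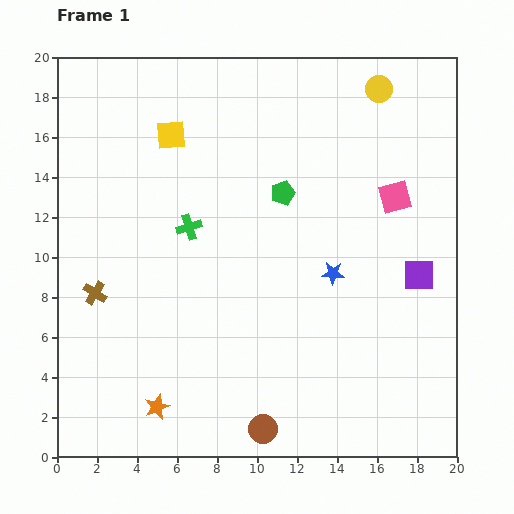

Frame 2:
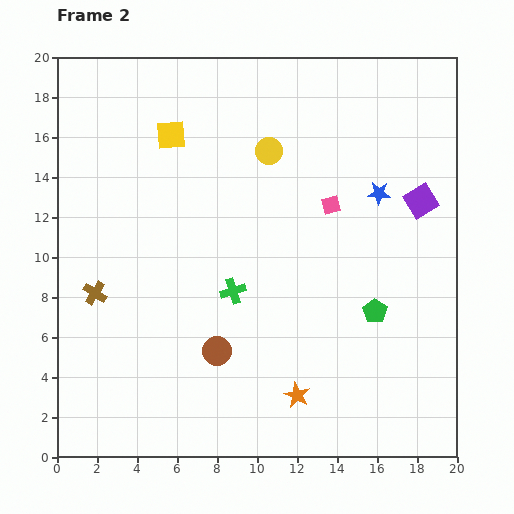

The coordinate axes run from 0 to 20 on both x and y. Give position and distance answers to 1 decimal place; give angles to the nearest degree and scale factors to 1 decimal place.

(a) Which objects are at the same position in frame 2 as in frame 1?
the yellow square, the brown cross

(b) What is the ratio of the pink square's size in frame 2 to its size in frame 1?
0.6×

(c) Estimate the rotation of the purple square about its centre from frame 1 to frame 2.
31° counter-clockwise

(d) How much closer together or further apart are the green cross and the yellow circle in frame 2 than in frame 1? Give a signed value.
-4.5

Distance in frame 1: 11.7. Distance in frame 2: 7.2.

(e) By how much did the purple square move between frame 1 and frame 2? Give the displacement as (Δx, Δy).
(0.1, 3.7)

The purple square was at (18.1, 9.1) in frame 1 and (18.2, 12.8) in frame 2.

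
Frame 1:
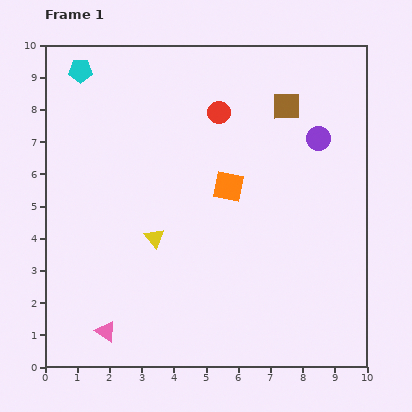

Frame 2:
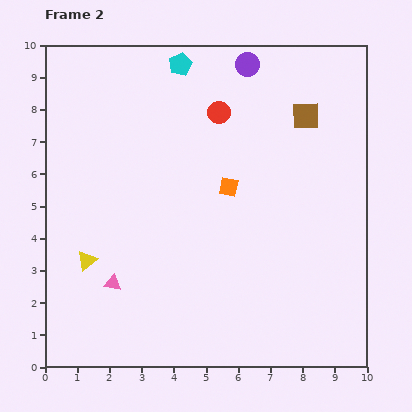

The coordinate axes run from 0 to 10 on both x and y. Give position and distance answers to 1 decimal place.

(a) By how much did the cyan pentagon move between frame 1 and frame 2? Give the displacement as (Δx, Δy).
(3.1, 0.2)

The cyan pentagon was at (1.1, 9.2) in frame 1 and (4.2, 9.4) in frame 2.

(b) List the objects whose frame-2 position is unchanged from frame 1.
the red circle, the orange square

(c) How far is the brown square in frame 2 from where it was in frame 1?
0.7

The brown square moved from (7.5, 8.1) to (8.1, 7.8), a distance of √(0.6² + 0.3²) ≈ 0.7.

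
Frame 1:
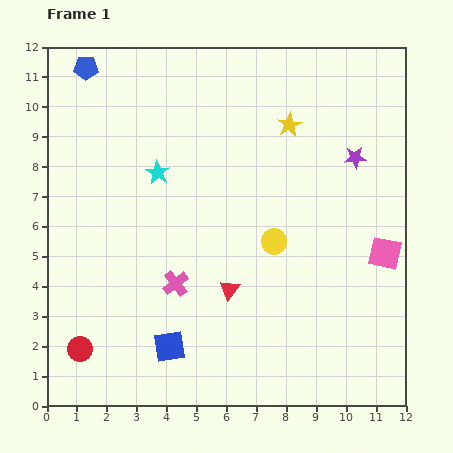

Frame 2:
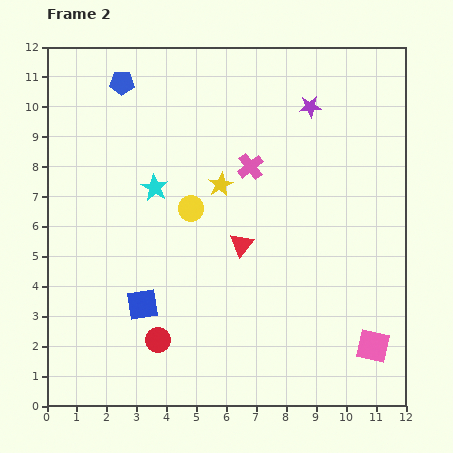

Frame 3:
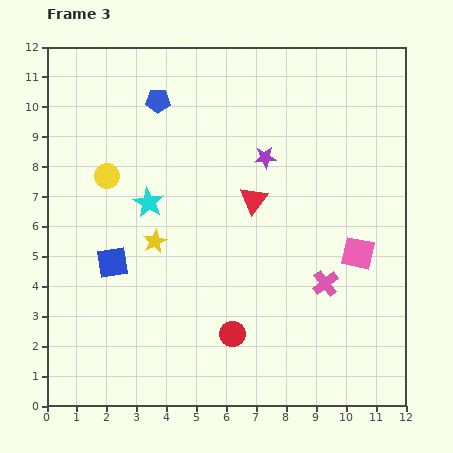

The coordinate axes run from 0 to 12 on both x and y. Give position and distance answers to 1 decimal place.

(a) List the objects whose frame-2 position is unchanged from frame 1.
none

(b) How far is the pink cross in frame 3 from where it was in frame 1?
5.0

The pink cross moved from (4.3, 4.1) to (9.3, 4.1), a distance of √(5.0² + 0.0²) ≈ 5.0.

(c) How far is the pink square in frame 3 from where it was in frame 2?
3.1

The pink square moved from (10.9, 2.0) to (10.4, 5.1), a distance of √(0.5² + 3.1²) ≈ 3.1.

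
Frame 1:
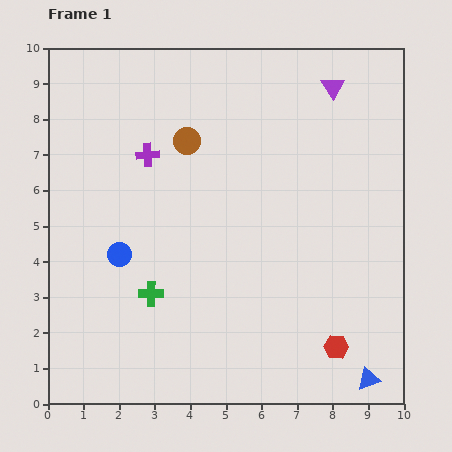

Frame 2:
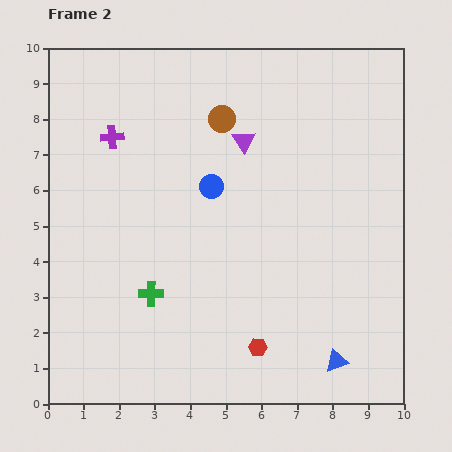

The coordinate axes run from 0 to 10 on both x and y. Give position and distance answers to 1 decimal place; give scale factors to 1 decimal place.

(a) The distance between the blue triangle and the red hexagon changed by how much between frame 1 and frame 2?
+0.9

Distance in frame 1: 1.3. Distance in frame 2: 2.2.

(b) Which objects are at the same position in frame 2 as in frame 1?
the green cross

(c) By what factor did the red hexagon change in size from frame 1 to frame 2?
0.8×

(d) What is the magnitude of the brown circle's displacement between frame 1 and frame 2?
1.2

The brown circle moved from (3.9, 7.4) to (4.9, 8.0), a distance of √(1.0² + 0.6²) ≈ 1.2.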